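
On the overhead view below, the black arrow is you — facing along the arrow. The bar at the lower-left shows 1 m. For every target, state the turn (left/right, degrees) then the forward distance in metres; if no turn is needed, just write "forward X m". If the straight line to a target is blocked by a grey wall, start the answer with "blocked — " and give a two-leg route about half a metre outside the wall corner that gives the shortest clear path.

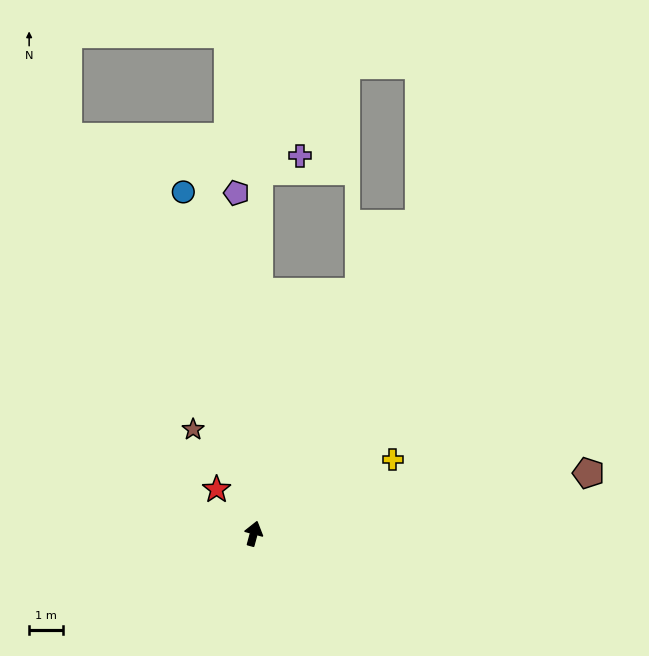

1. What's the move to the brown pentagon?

turn right 65°, forward 10.2 m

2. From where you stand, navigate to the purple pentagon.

turn left 18°, forward 10.2 m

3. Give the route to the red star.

turn left 55°, forward 1.7 m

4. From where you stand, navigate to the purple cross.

blocked — turn left 14°, forward 10.9 m, then turn right 69°, forward 1.3 m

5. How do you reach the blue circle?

turn left 27°, forward 10.5 m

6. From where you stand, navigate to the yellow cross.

turn right 47°, forward 4.7 m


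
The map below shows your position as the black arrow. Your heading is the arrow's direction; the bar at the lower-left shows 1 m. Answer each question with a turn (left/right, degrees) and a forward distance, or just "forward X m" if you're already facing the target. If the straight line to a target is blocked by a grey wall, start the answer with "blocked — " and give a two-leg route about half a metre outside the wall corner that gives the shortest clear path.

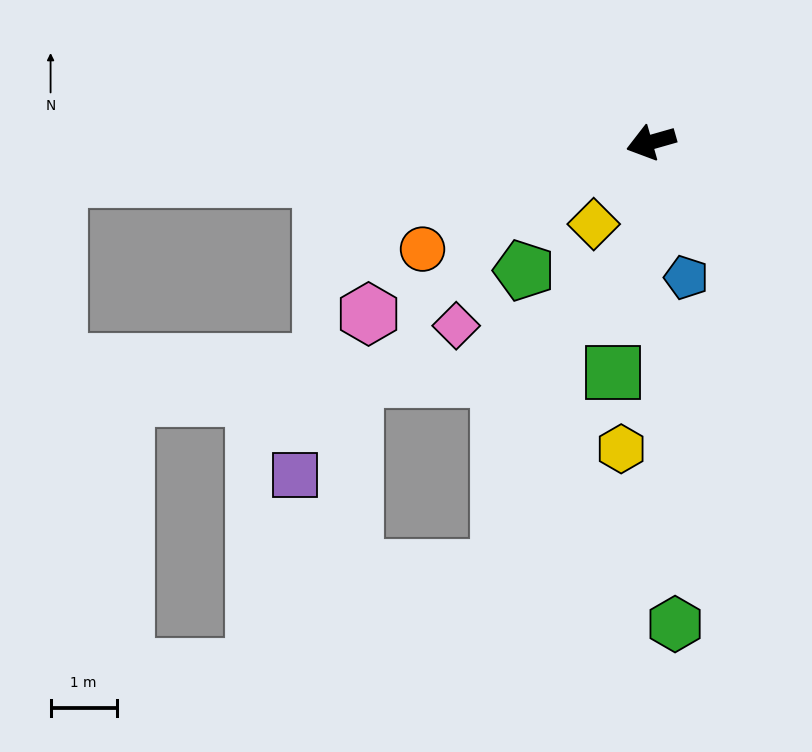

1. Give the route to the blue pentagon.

turn left 89°, forward 2.1 m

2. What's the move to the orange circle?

turn left 9°, forward 3.8 m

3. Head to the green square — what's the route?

turn left 65°, forward 3.5 m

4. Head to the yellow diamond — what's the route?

turn left 39°, forward 1.5 m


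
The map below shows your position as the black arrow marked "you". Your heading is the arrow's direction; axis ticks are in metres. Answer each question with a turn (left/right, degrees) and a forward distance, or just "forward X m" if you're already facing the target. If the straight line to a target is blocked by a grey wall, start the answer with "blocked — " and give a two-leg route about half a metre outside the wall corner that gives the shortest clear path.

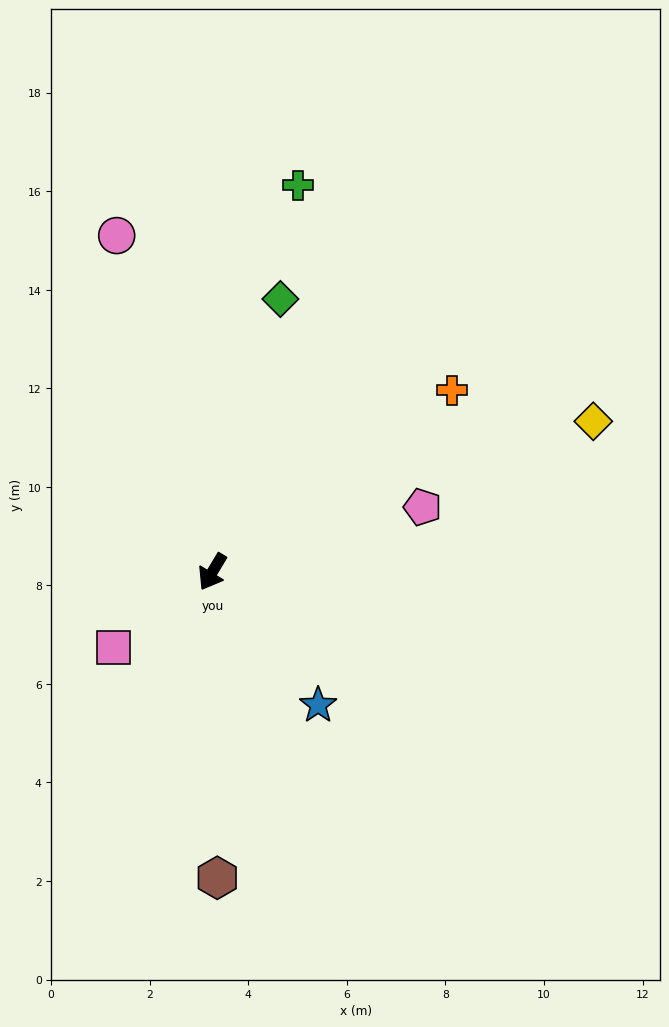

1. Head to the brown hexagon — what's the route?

turn left 32°, forward 6.2 m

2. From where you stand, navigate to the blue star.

turn left 69°, forward 3.5 m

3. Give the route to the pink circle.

turn right 133°, forward 7.1 m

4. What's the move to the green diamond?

turn right 163°, forward 5.7 m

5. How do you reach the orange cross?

turn left 158°, forward 6.1 m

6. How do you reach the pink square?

turn right 22°, forward 2.5 m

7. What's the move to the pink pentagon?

turn left 138°, forward 4.5 m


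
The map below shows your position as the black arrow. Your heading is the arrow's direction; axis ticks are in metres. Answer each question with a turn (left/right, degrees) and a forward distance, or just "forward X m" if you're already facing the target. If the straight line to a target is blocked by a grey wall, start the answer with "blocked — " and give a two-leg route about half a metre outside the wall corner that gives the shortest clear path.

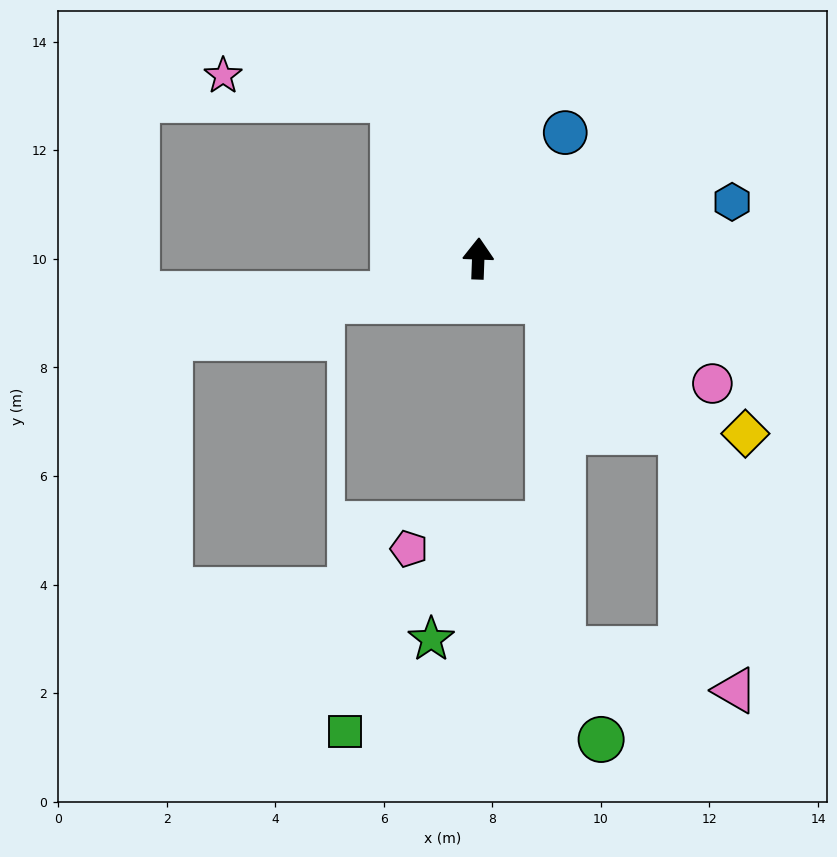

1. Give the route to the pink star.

blocked — turn left 30°, forward 3.3 m, then turn left 54°, forward 3.2 m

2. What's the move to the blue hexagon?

turn right 75°, forward 4.8 m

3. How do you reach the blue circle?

turn right 33°, forward 2.8 m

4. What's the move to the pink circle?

turn right 116°, forward 4.9 m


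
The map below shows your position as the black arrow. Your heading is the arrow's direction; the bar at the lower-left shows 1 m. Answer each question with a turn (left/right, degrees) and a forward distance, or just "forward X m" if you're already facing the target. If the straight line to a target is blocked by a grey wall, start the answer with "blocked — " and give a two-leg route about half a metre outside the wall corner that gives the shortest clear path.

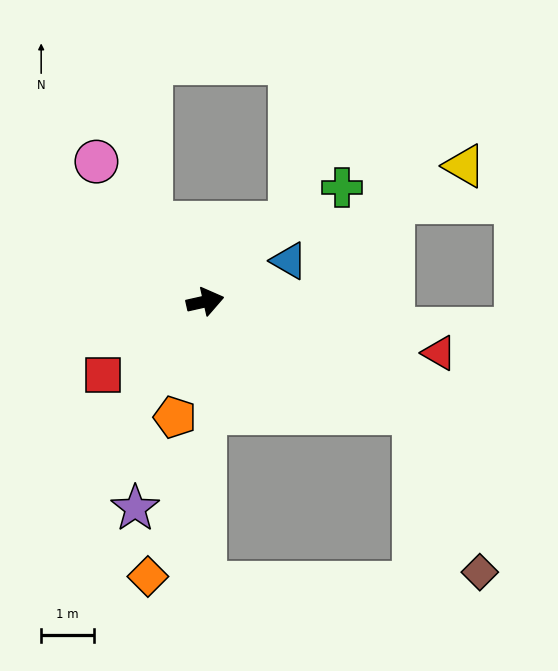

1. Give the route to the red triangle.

turn right 25°, forward 4.5 m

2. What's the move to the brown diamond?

blocked — turn right 40°, forward 4.5 m, then turn right 41°, forward 3.3 m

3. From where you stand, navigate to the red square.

turn right 157°, forward 2.4 m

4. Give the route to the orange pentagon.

turn right 117°, forward 2.3 m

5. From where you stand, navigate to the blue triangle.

turn left 13°, forward 1.8 m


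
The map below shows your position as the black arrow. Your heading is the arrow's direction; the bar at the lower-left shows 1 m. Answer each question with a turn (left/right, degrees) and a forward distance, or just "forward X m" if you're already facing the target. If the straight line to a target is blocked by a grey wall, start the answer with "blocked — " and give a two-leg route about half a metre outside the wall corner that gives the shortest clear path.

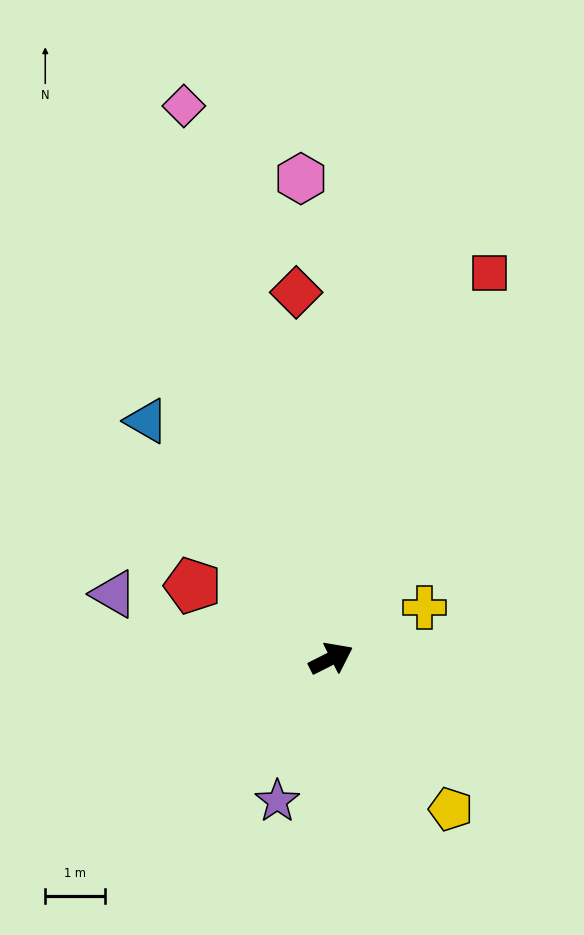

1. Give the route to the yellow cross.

forward 1.8 m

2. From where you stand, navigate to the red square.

turn left 41°, forward 6.9 m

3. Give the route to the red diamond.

turn left 69°, forward 6.1 m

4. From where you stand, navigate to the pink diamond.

turn left 78°, forward 9.5 m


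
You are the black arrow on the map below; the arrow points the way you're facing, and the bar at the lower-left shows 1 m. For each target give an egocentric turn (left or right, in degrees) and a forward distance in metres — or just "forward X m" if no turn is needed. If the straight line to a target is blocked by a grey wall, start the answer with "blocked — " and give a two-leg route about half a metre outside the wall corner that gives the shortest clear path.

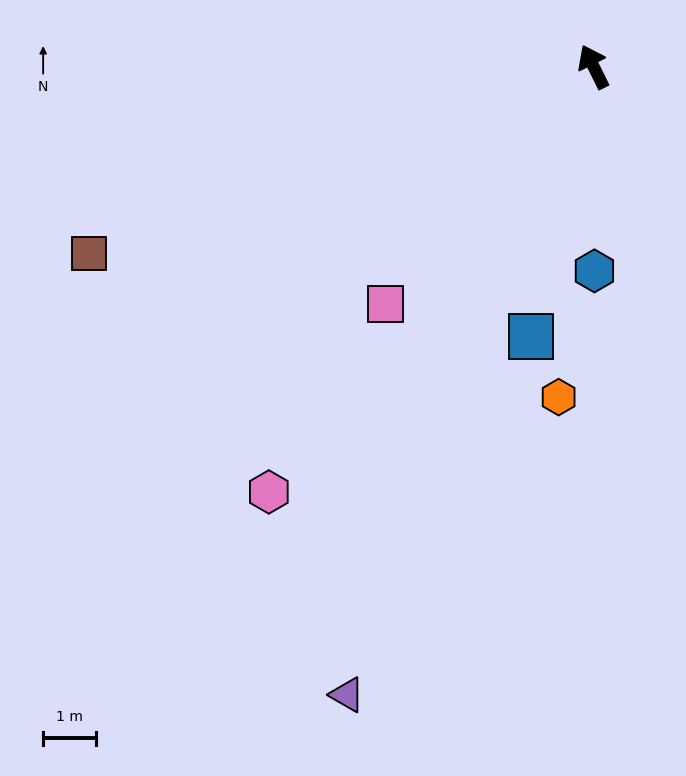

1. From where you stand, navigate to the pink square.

turn left 112°, forward 5.9 m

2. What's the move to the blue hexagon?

turn left 154°, forward 3.8 m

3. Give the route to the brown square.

turn left 84°, forward 10.1 m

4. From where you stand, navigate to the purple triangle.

turn left 132°, forward 12.7 m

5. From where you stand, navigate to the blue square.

turn left 141°, forward 5.2 m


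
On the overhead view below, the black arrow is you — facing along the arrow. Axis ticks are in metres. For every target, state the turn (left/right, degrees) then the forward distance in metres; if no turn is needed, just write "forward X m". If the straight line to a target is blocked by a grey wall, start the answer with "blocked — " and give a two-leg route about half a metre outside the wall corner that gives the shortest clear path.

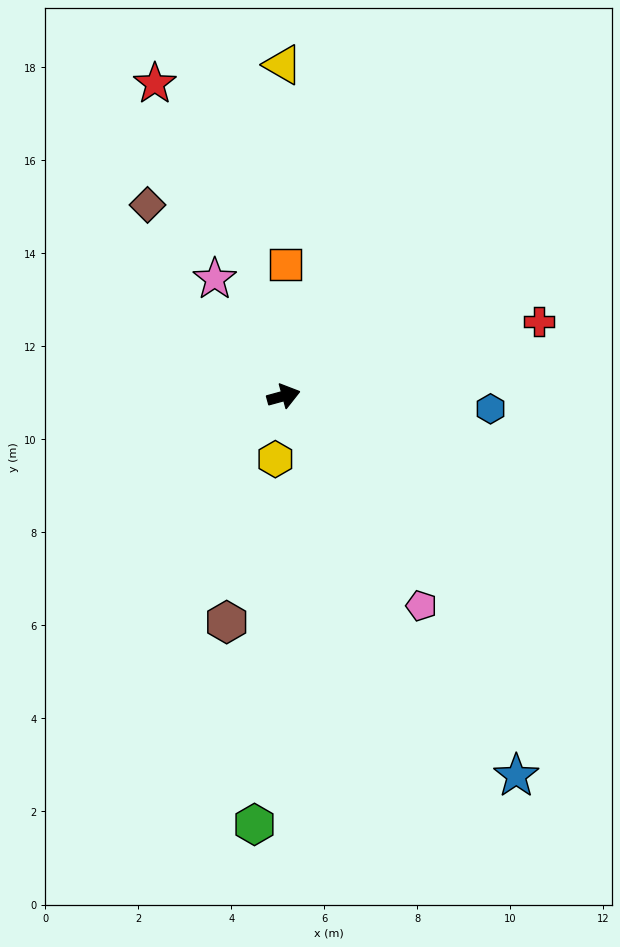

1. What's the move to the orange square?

turn left 74°, forward 2.8 m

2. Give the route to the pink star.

turn left 105°, forward 2.9 m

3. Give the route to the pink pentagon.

turn right 72°, forward 5.4 m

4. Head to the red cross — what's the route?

forward 5.7 m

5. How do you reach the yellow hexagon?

turn right 113°, forward 1.4 m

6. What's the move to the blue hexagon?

turn right 19°, forward 4.5 m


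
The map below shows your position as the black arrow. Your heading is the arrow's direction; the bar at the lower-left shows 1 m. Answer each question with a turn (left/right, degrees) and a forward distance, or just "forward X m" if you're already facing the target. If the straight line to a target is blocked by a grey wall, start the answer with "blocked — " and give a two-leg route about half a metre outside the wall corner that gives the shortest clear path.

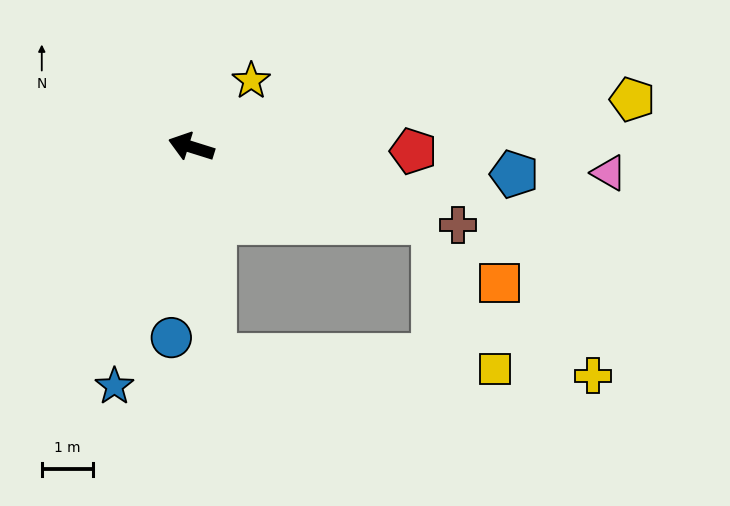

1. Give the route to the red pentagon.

turn right 164°, forward 4.3 m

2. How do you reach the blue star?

turn left 90°, forward 4.9 m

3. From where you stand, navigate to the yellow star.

turn right 115°, forward 1.7 m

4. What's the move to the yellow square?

blocked — turn left 114°, forward 4.1 m, then turn left 81°, forward 5.5 m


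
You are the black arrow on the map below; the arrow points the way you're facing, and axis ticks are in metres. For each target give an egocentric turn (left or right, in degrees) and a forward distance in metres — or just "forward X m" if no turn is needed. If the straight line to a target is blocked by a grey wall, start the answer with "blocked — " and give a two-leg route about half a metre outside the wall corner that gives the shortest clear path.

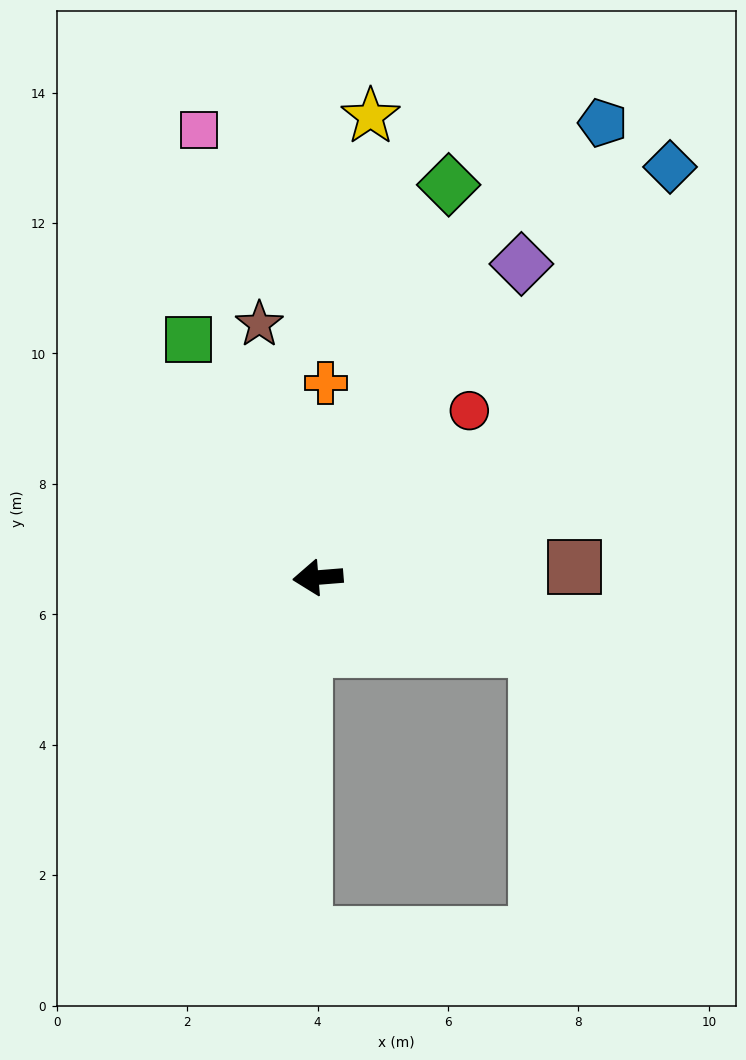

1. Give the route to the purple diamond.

turn right 128°, forward 5.7 m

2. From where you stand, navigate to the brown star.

turn right 82°, forward 4.0 m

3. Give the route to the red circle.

turn right 137°, forward 3.5 m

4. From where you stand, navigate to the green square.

turn right 66°, forward 4.2 m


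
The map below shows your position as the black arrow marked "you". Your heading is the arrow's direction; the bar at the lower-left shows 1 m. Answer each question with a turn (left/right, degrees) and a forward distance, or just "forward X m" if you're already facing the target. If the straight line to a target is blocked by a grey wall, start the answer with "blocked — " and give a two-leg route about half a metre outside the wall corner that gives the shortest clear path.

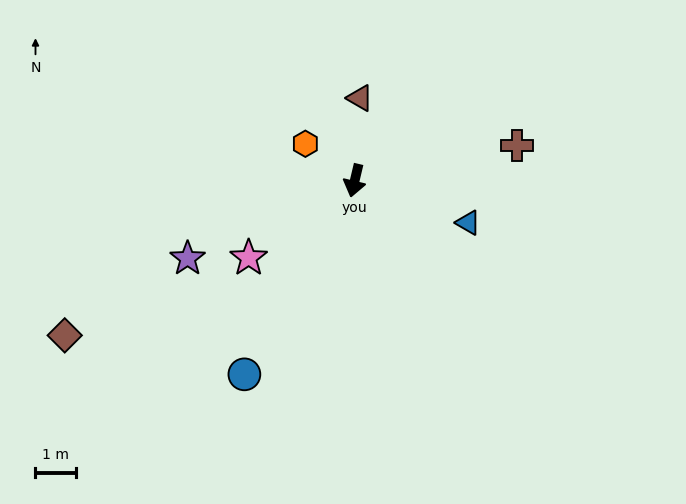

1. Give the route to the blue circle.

turn right 16°, forward 5.5 m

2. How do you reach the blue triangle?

turn left 83°, forward 3.0 m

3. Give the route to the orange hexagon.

turn right 113°, forward 1.5 m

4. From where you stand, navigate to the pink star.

turn right 41°, forward 3.2 m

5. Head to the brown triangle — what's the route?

turn right 170°, forward 2.0 m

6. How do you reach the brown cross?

turn left 115°, forward 4.1 m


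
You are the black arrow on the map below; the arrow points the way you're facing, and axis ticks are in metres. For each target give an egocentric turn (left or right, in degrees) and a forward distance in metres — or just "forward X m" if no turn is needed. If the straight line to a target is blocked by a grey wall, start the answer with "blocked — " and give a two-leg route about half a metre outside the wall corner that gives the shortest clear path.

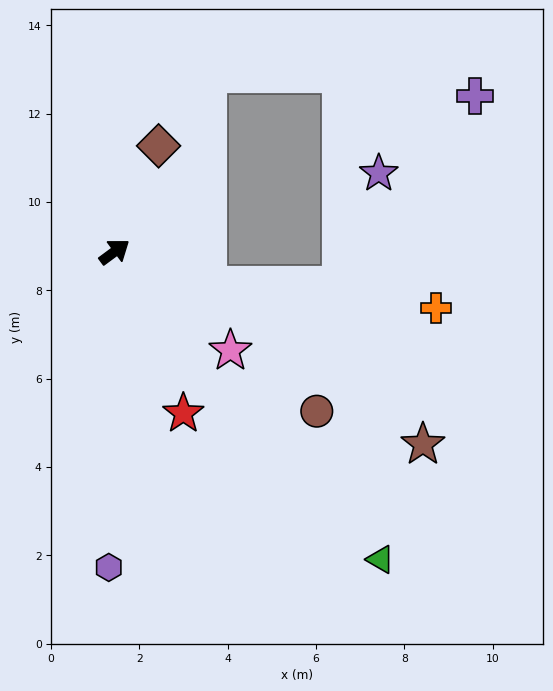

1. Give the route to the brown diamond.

turn left 31°, forward 2.6 m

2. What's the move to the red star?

turn right 103°, forward 4.0 m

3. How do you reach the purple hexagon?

turn right 128°, forward 7.1 m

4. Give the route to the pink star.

turn right 77°, forward 3.4 m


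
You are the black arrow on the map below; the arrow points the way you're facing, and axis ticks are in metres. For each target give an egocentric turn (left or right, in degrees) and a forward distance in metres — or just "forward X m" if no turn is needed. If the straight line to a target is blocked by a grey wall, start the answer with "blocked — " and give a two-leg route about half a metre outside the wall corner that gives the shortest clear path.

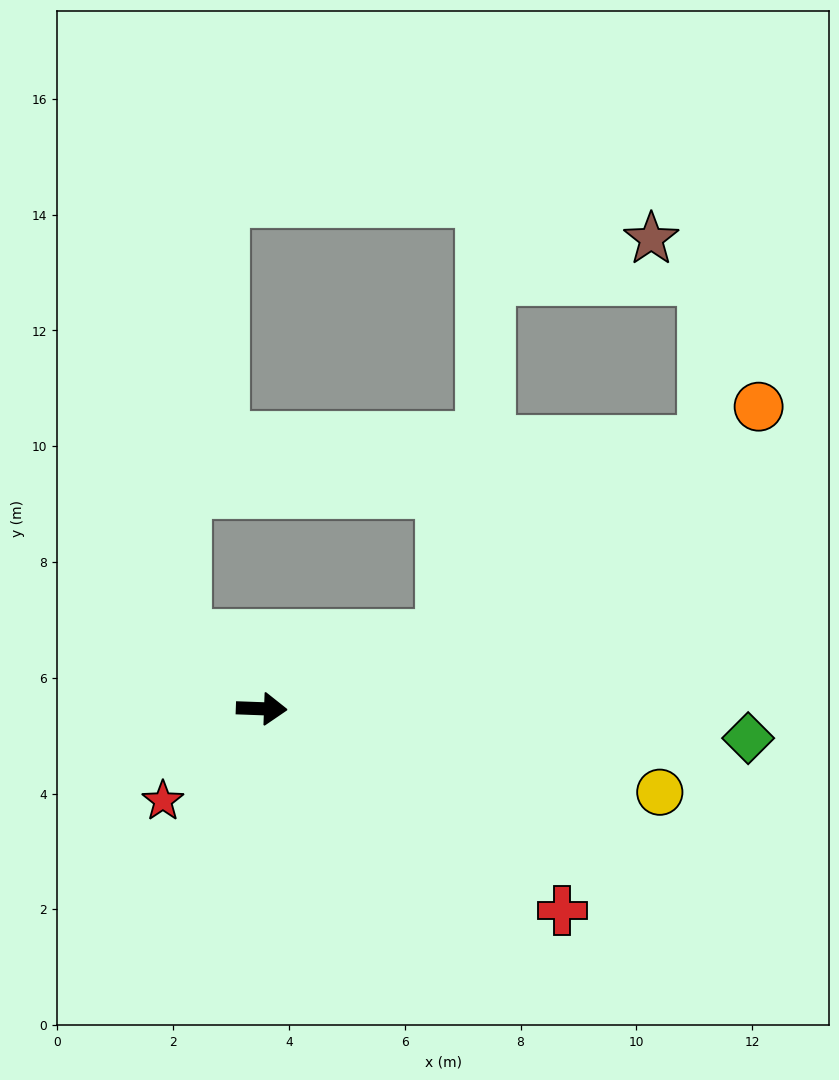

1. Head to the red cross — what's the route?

turn right 32°, forward 6.3 m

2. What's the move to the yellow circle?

turn right 10°, forward 7.0 m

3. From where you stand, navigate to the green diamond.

forward 8.4 m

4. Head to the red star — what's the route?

turn right 135°, forward 2.3 m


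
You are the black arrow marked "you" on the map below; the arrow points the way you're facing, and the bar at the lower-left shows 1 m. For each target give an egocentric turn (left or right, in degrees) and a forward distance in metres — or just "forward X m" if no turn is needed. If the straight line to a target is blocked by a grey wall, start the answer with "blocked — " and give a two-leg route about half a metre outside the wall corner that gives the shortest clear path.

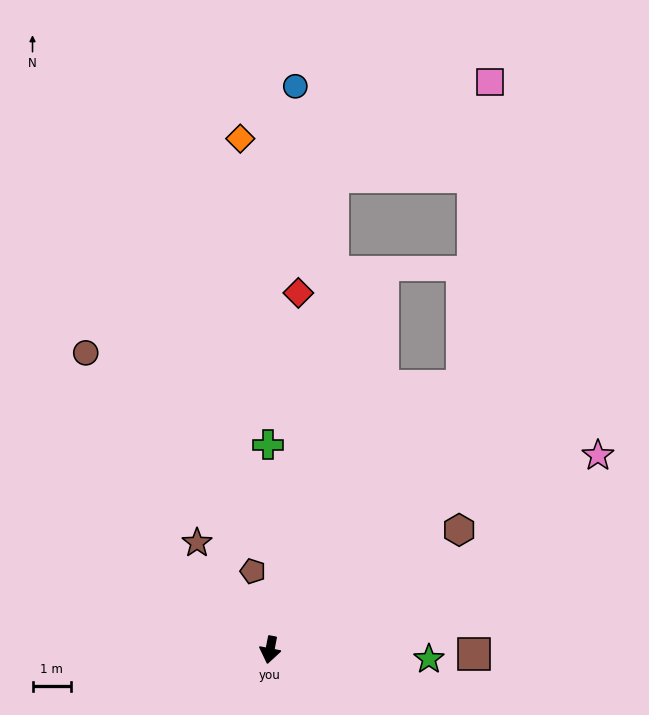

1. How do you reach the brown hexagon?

turn left 133°, forward 5.8 m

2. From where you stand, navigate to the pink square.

blocked — turn left 155°, forward 8.5 m, then turn left 31°, forward 8.0 m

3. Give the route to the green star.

turn left 98°, forward 4.1 m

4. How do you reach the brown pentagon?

turn right 157°, forward 2.1 m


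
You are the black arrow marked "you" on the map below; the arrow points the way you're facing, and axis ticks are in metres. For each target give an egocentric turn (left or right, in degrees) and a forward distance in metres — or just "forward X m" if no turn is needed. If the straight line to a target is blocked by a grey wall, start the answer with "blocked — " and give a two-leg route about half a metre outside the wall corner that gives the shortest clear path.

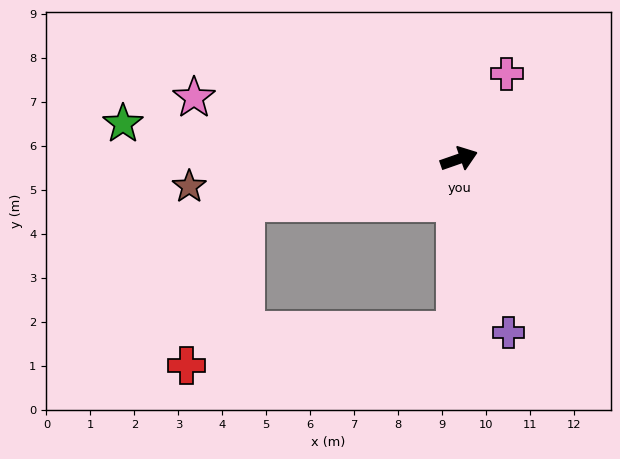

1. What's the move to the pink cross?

turn left 41°, forward 2.2 m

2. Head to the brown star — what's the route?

turn left 167°, forward 6.2 m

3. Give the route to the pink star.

turn left 148°, forward 6.2 m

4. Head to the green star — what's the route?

turn left 155°, forward 7.7 m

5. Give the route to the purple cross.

turn right 93°, forward 4.1 m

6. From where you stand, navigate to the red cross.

blocked — turn left 173°, forward 4.9 m, then turn left 58°, forward 3.9 m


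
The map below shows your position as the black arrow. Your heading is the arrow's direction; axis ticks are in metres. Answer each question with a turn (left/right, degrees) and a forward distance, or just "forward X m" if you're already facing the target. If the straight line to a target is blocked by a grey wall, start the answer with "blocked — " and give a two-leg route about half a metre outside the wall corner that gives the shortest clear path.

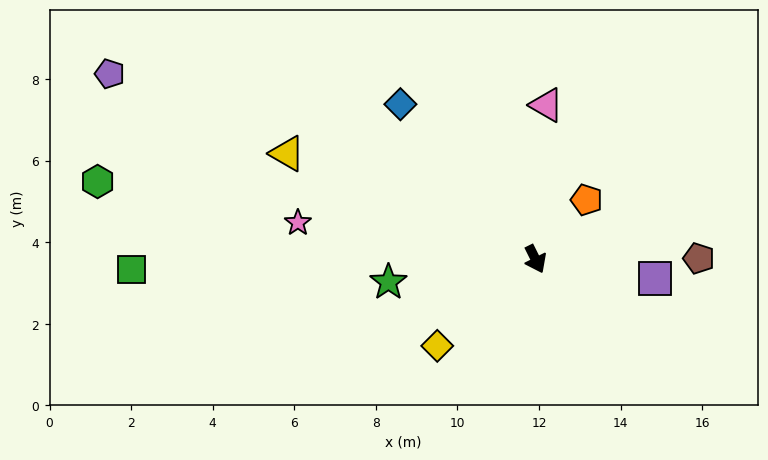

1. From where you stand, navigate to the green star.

turn right 108°, forward 3.6 m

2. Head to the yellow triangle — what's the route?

turn right 140°, forward 6.6 m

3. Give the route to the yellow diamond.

turn right 75°, forward 3.2 m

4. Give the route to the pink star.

turn right 125°, forward 5.9 m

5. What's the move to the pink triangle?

turn left 149°, forward 3.8 m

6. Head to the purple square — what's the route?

turn left 54°, forward 3.0 m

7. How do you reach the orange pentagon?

turn left 113°, forward 1.9 m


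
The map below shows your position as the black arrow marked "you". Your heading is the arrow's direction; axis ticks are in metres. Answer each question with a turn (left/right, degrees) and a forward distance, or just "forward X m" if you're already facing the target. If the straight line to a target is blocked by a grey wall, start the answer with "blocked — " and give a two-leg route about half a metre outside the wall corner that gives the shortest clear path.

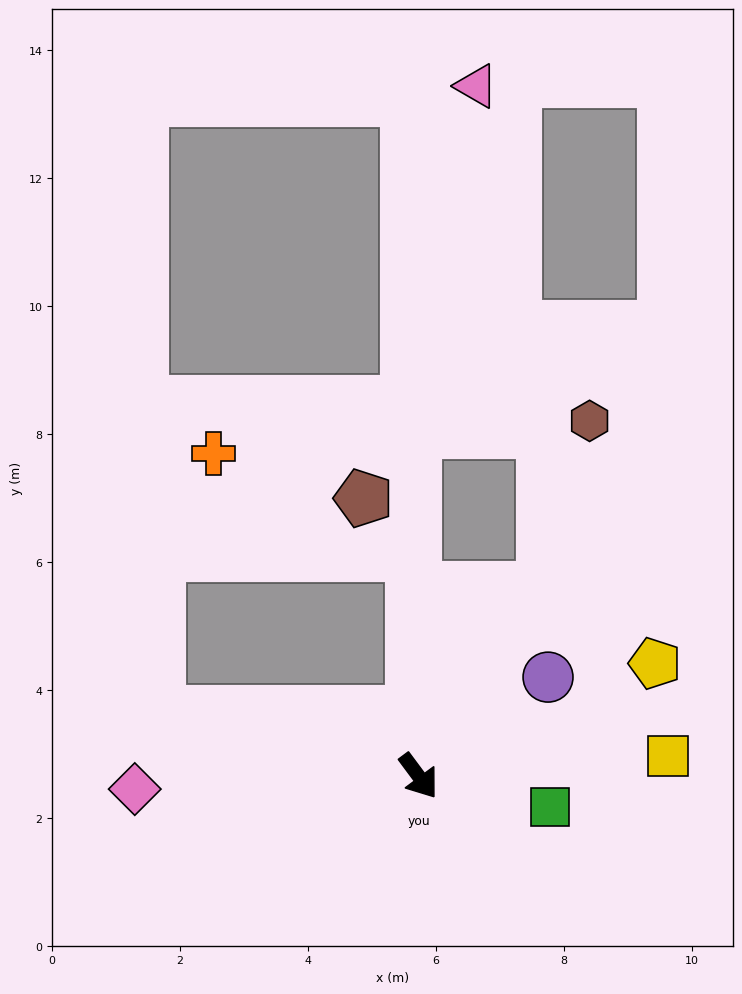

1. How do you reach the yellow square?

turn left 58°, forward 3.9 m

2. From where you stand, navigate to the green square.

turn left 40°, forward 2.1 m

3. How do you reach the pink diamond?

turn right 124°, forward 4.4 m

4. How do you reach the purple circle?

turn left 91°, forward 2.5 m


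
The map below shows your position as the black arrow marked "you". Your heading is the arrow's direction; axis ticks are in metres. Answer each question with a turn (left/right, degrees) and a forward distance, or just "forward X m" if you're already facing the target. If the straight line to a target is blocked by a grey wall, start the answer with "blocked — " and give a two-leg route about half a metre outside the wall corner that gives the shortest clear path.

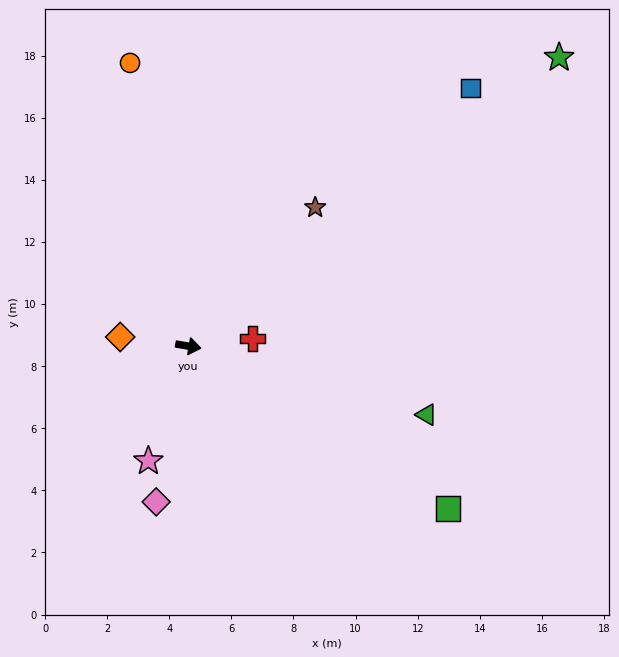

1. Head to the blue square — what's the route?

turn left 52°, forward 12.3 m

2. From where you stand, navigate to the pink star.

turn right 100°, forward 3.9 m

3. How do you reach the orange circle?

turn left 111°, forward 9.3 m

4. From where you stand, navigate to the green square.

turn right 22°, forward 9.9 m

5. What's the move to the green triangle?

turn right 6°, forward 8.0 m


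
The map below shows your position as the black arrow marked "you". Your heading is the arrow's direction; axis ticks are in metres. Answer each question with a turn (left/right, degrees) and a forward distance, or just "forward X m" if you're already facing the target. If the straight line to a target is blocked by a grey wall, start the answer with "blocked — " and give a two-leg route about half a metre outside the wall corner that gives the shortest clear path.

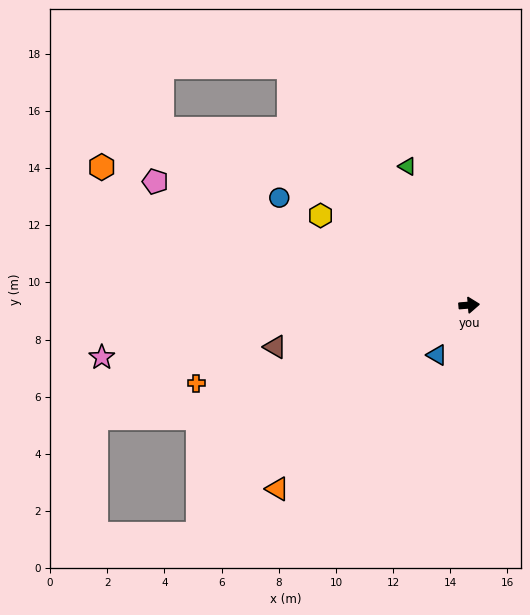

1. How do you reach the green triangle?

turn left 109°, forward 5.3 m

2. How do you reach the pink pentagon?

turn left 154°, forward 11.8 m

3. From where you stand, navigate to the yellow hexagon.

turn left 144°, forward 6.1 m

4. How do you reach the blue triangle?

turn right 127°, forward 2.1 m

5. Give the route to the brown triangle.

turn right 173°, forward 6.9 m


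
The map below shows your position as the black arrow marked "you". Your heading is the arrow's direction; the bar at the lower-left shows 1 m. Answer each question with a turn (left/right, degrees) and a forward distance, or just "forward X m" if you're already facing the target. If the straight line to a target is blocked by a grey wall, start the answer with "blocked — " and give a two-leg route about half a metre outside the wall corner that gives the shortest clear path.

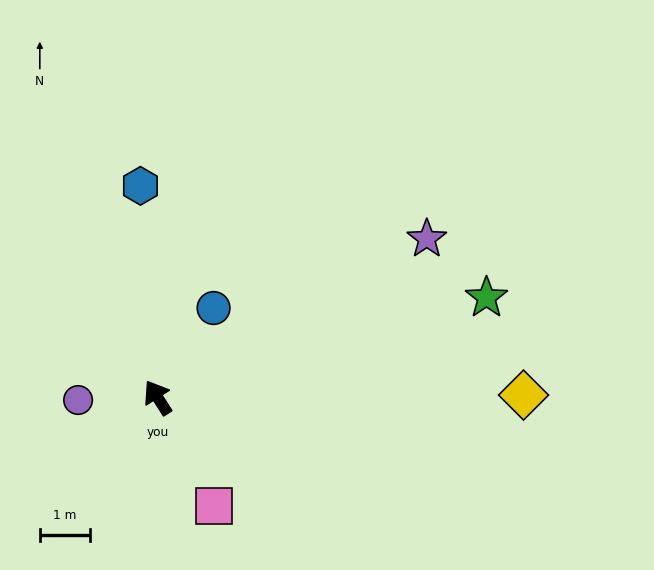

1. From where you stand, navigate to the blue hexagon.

turn right 28°, forward 4.2 m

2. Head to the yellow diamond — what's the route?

turn right 122°, forward 7.3 m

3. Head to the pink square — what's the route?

turn left 175°, forward 2.4 m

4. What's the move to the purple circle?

turn left 59°, forward 1.6 m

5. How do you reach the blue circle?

turn right 64°, forward 2.1 m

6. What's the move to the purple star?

turn right 92°, forward 6.2 m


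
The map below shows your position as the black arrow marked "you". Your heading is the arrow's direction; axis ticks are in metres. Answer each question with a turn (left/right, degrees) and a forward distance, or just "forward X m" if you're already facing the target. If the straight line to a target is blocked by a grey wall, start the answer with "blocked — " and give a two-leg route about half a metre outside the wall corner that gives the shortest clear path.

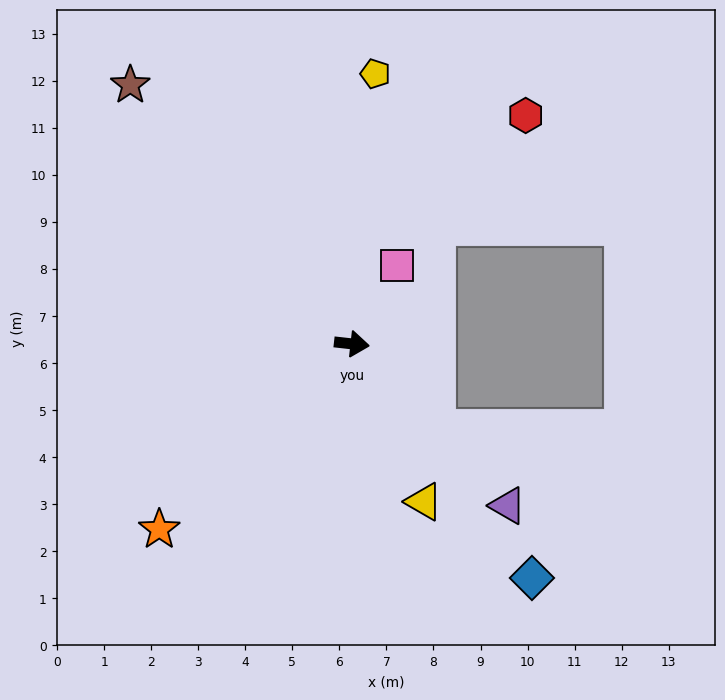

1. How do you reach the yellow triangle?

turn right 59°, forward 3.7 m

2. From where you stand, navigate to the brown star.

turn left 137°, forward 7.2 m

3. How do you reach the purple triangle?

turn right 40°, forward 4.8 m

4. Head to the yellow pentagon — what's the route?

turn left 91°, forward 5.8 m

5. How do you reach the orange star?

turn right 130°, forward 5.7 m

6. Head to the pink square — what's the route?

turn left 66°, forward 1.9 m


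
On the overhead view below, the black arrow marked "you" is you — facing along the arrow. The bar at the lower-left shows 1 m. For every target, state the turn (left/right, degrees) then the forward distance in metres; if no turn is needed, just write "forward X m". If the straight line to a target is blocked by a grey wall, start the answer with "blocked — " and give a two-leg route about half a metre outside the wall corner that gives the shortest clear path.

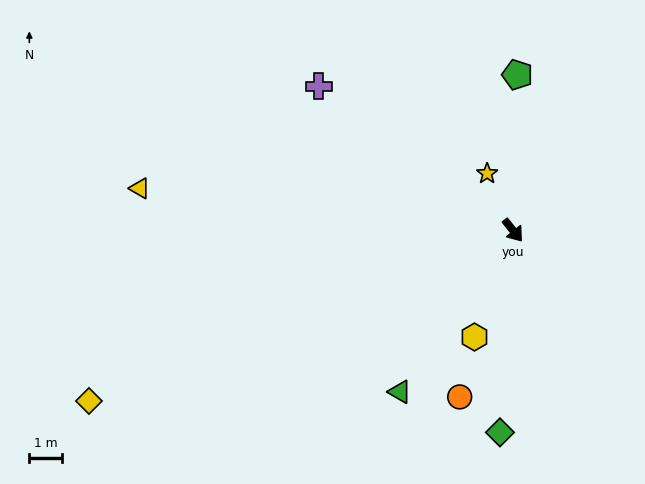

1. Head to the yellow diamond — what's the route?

turn right 107°, forward 14.0 m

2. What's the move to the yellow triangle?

turn right 135°, forward 11.5 m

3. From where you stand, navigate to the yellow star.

turn left 166°, forward 1.9 m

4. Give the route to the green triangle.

turn right 74°, forward 6.1 m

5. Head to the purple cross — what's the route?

turn right 165°, forward 7.4 m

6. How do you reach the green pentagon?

turn left 140°, forward 4.8 m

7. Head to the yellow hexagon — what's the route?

turn right 58°, forward 3.5 m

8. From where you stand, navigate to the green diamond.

turn right 42°, forward 6.2 m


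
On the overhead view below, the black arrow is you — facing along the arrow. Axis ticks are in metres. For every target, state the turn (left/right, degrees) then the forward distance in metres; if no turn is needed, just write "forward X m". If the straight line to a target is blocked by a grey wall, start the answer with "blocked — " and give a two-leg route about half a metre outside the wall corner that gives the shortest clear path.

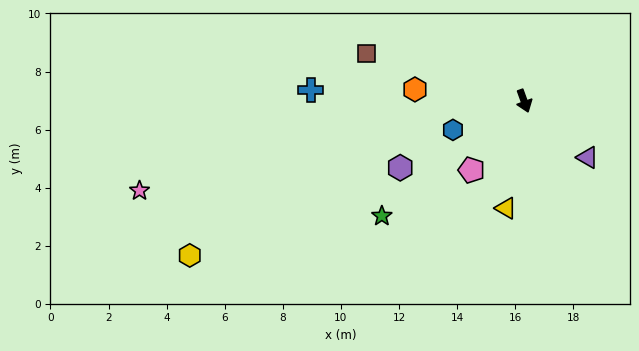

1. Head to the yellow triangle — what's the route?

turn right 29°, forward 3.7 m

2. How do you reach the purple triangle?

turn left 28°, forward 2.9 m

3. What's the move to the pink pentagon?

turn right 57°, forward 3.0 m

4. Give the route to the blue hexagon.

turn right 88°, forward 2.6 m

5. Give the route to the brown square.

turn right 127°, forward 5.7 m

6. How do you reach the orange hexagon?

turn right 116°, forward 3.8 m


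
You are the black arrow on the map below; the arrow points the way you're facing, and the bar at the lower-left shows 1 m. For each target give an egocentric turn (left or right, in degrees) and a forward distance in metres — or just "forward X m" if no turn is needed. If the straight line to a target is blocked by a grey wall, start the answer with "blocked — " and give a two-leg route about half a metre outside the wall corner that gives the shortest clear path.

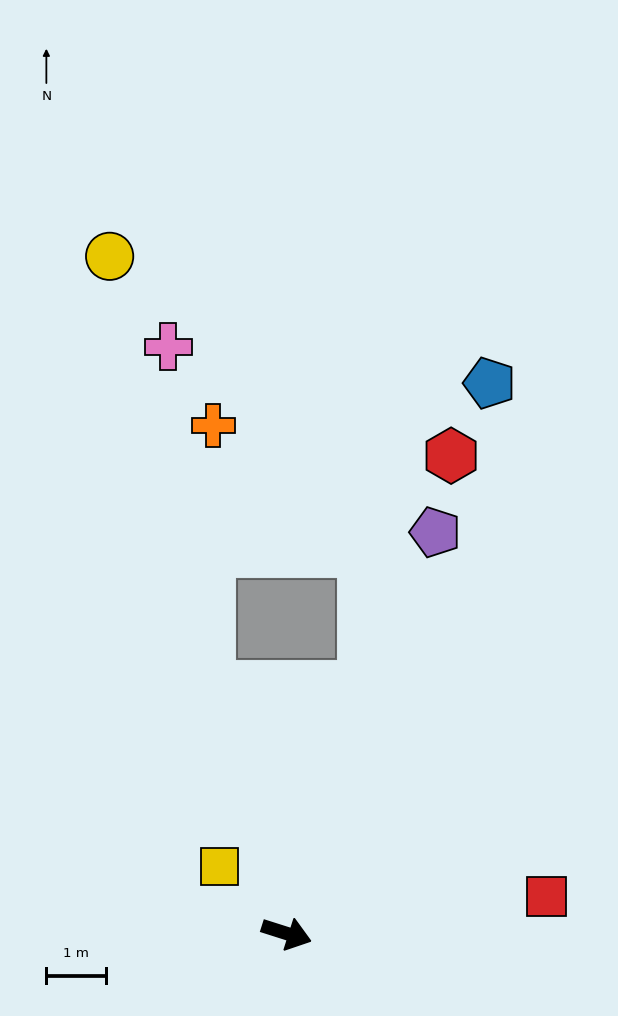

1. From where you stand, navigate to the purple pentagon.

turn left 87°, forward 7.2 m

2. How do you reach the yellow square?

turn left 153°, forward 1.6 m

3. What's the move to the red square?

turn left 26°, forward 4.4 m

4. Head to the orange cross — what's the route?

blocked — turn left 125°, forward 4.4 m, then turn right 18°, forward 4.4 m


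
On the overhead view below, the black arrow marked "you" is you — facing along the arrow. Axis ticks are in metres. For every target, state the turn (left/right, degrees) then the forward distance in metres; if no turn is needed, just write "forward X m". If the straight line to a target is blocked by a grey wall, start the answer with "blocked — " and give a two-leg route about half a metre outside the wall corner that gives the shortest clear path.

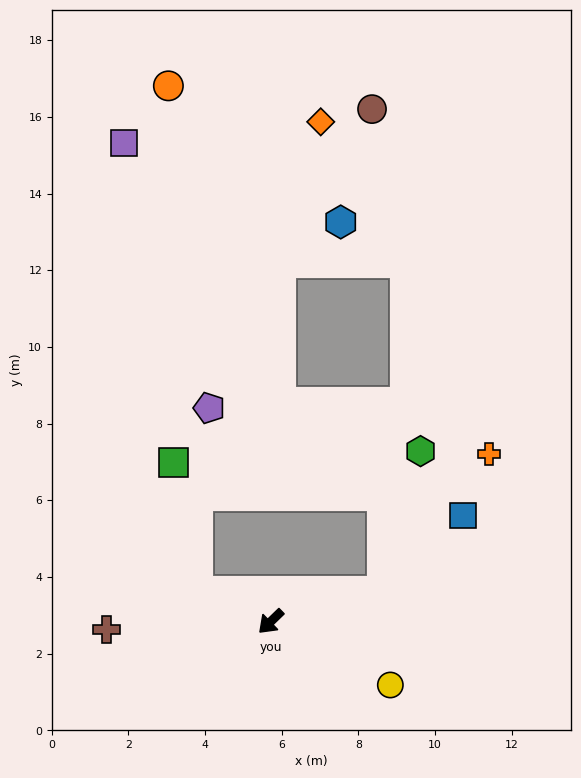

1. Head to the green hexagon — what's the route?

blocked — turn left 150°, forward 3.0 m, then turn left 61°, forward 3.8 m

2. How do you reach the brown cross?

turn right 41°, forward 4.3 m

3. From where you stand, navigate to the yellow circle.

turn left 108°, forward 3.5 m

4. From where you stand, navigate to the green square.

blocked — turn right 65°, forward 2.1 m, then turn right 59°, forward 3.4 m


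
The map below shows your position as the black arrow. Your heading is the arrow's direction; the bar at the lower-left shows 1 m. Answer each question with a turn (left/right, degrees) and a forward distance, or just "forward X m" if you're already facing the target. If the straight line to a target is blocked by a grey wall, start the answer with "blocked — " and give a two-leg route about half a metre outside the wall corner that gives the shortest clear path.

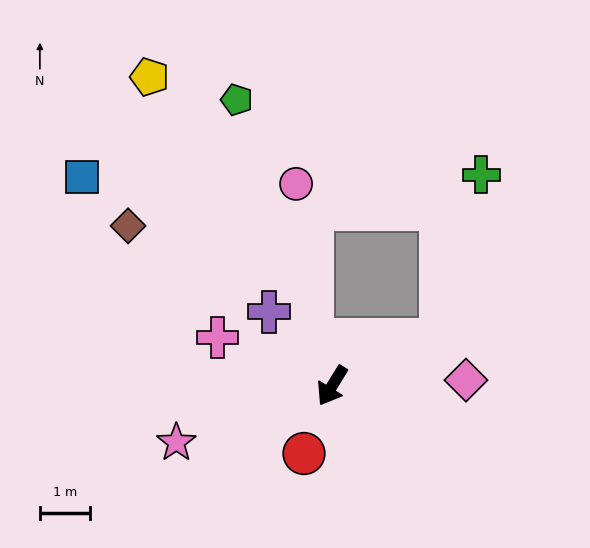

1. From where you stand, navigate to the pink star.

turn right 38°, forward 3.3 m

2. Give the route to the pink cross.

turn right 81°, forward 2.5 m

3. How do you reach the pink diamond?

turn left 124°, forward 2.7 m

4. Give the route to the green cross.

blocked — turn left 145°, forward 2.4 m, then turn left 53°, forward 3.4 m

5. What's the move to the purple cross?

turn right 108°, forward 2.0 m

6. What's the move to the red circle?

turn left 9°, forward 1.5 m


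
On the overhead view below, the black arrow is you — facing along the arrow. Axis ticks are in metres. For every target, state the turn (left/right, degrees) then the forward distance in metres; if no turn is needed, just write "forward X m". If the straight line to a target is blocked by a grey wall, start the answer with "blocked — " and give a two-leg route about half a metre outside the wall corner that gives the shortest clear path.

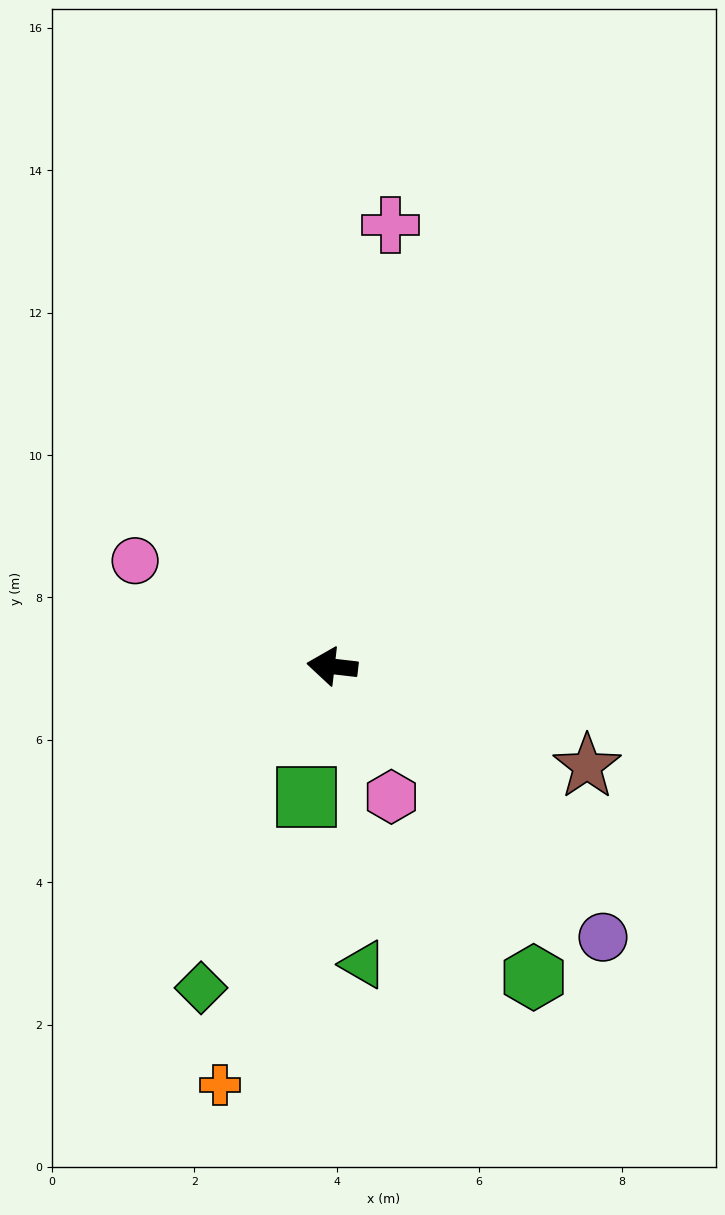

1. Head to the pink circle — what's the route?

turn right 22°, forward 3.1 m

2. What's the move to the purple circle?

turn left 142°, forward 5.4 m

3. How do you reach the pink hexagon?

turn left 121°, forward 2.0 m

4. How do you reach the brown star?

turn left 165°, forward 3.8 m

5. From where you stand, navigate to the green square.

turn left 85°, forward 1.9 m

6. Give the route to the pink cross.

turn right 91°, forward 6.3 m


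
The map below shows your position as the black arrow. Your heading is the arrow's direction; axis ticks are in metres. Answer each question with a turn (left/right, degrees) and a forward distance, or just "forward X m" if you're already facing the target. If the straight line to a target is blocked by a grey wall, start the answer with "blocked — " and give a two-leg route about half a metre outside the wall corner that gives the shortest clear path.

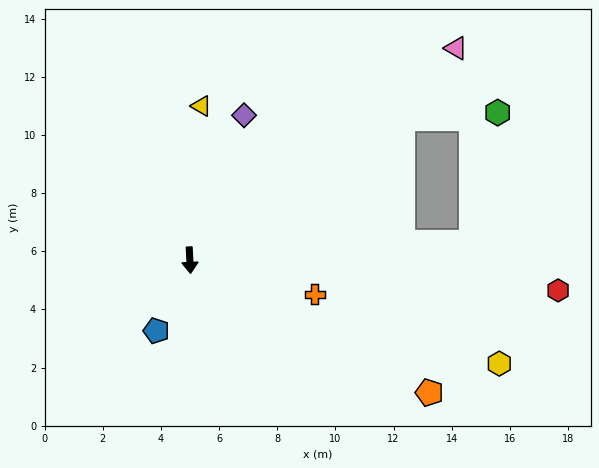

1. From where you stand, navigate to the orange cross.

turn left 72°, forward 4.5 m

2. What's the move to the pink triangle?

turn left 126°, forward 11.7 m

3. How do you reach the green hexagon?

blocked — turn left 121°, forward 8.8 m, then turn right 30°, forward 3.3 m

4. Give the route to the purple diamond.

turn left 157°, forward 5.3 m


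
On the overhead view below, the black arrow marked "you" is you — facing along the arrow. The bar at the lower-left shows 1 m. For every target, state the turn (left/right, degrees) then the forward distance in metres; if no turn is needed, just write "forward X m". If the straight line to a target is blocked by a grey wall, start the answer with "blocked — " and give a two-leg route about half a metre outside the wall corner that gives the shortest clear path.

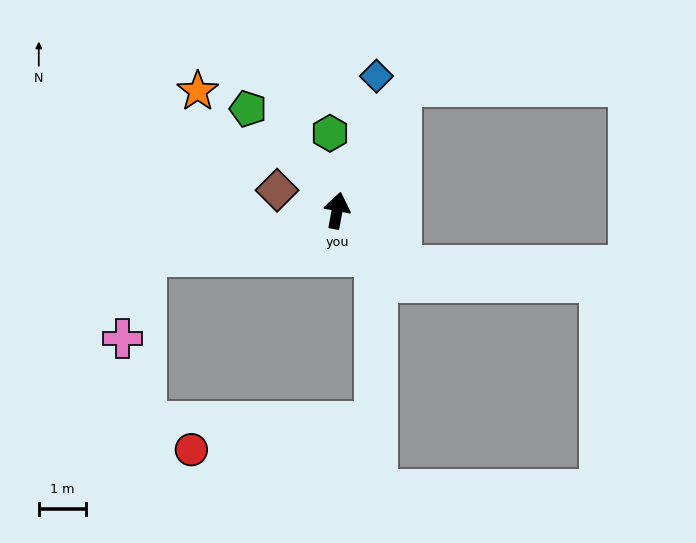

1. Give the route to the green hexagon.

turn left 16°, forward 1.6 m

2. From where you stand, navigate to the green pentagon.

turn left 52°, forward 2.8 m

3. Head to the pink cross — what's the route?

blocked — turn left 114°, forward 4.1 m, then turn left 60°, forward 1.8 m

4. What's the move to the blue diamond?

turn right 6°, forward 2.9 m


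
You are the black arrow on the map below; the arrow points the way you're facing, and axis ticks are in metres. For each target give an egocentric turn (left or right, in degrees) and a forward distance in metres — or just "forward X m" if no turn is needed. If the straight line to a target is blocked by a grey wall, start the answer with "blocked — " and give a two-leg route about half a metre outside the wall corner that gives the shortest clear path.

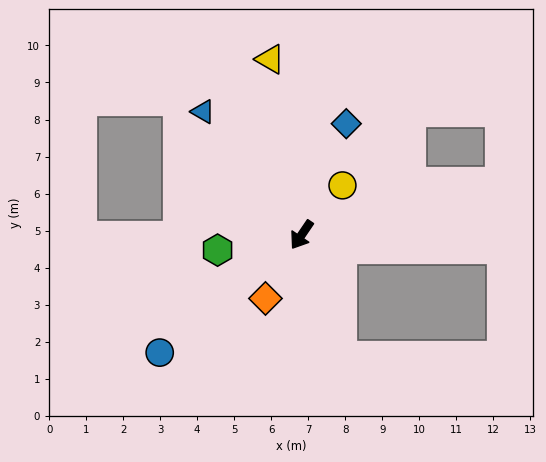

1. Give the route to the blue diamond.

turn right 168°, forward 3.2 m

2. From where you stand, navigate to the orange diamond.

turn left 5°, forward 2.0 m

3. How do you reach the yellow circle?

turn left 175°, forward 1.7 m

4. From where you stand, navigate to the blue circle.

turn right 16°, forward 5.0 m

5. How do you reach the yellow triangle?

turn right 136°, forward 4.8 m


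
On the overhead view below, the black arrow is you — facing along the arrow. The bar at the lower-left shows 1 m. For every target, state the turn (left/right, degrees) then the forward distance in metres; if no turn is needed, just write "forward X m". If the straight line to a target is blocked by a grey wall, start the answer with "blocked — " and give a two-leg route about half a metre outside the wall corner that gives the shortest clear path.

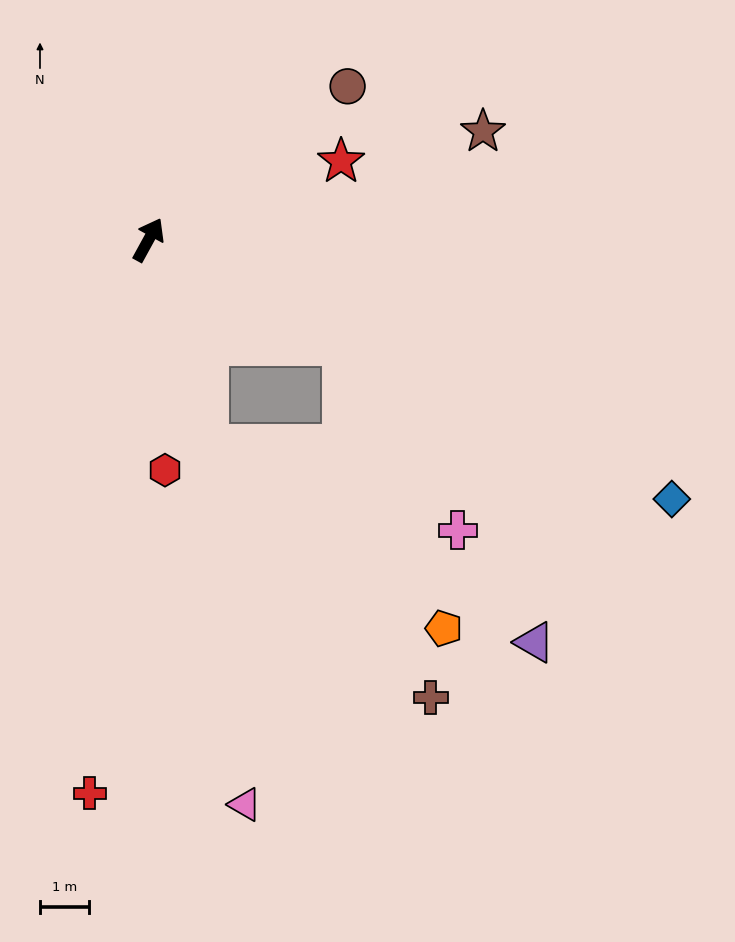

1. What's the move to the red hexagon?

turn right 147°, forward 4.7 m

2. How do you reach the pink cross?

blocked — turn right 90°, forward 4.5 m, then turn right 30°, forward 4.4 m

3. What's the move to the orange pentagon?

blocked — turn right 135°, forward 4.3 m, then turn left 36°, forward 6.0 m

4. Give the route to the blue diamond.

turn right 88°, forward 11.8 m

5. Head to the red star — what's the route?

turn right 39°, forward 4.2 m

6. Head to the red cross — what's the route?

turn right 157°, forward 11.3 m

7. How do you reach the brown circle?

turn right 24°, forward 5.1 m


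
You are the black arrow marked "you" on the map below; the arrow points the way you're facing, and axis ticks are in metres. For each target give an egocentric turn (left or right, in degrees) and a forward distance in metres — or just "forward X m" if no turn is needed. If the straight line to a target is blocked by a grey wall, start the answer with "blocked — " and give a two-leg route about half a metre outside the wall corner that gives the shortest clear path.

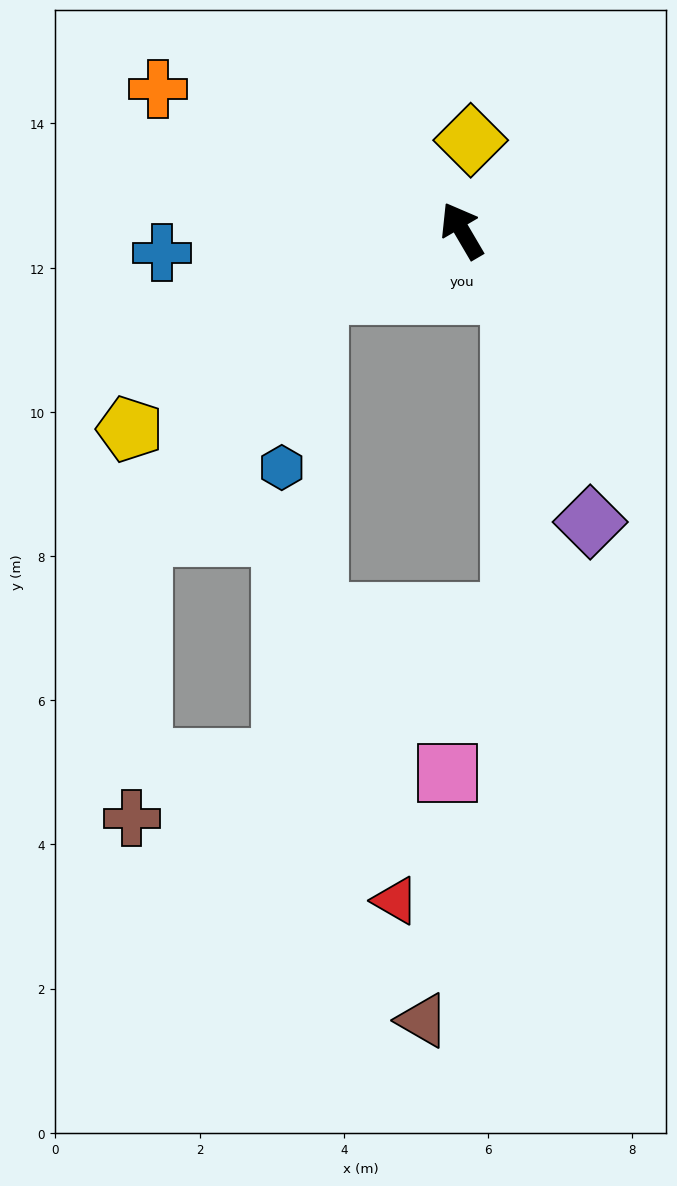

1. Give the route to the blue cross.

turn left 64°, forward 4.2 m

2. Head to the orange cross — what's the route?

turn left 35°, forward 4.6 m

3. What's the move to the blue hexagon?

blocked — turn left 83°, forward 2.2 m, then turn left 55°, forward 2.5 m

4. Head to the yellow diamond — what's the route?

turn right 36°, forward 1.3 m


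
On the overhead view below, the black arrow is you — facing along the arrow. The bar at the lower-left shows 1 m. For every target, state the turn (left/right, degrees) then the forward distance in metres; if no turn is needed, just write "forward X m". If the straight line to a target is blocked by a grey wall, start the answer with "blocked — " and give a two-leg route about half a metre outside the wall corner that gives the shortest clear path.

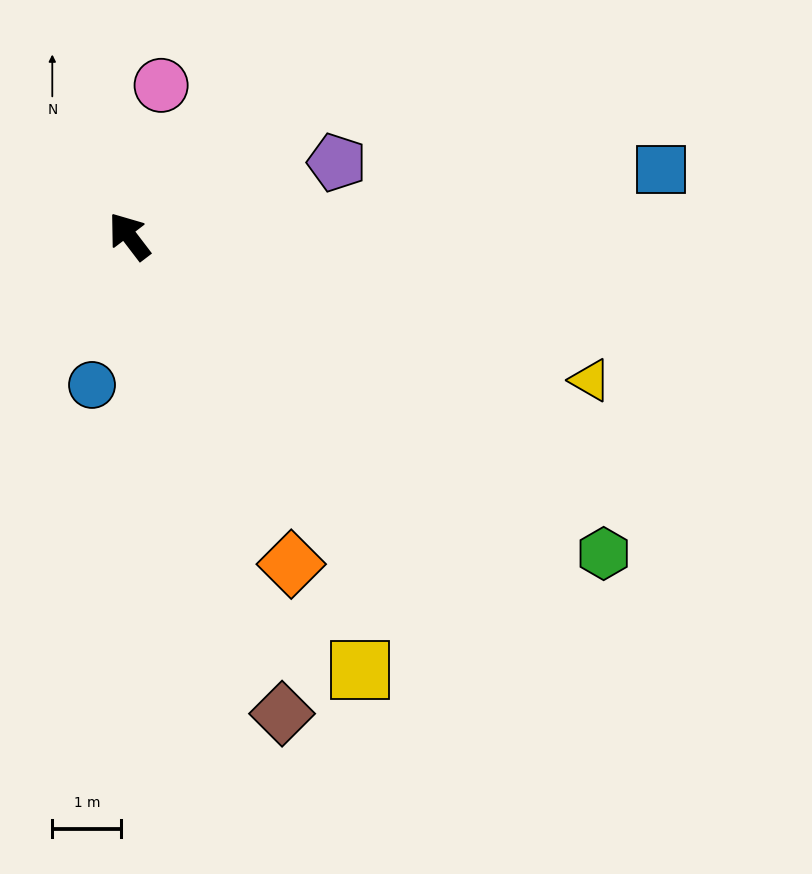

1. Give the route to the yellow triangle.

turn right 145°, forward 7.0 m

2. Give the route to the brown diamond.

turn left 160°, forward 7.3 m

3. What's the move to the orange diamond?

turn left 169°, forward 5.3 m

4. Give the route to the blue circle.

turn left 129°, forward 2.2 m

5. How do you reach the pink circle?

turn right 49°, forward 2.2 m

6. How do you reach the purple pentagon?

turn right 108°, forward 3.2 m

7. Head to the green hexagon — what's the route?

turn right 161°, forward 8.3 m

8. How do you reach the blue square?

turn right 120°, forward 7.8 m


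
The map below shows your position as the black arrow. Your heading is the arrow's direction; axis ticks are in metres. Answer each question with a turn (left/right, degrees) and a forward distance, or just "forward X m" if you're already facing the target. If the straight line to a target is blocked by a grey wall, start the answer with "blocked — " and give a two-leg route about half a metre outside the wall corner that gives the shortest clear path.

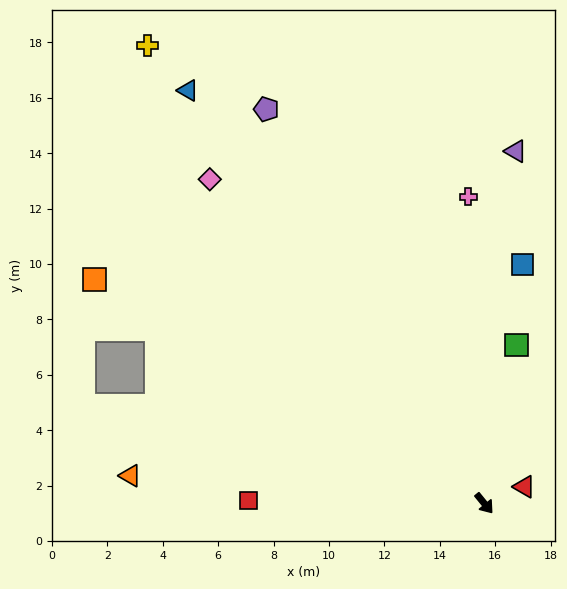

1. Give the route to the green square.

turn left 129°, forward 5.8 m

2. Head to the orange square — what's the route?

turn right 159°, forward 16.2 m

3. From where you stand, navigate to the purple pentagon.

turn left 170°, forward 16.3 m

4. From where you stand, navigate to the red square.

turn right 130°, forward 8.5 m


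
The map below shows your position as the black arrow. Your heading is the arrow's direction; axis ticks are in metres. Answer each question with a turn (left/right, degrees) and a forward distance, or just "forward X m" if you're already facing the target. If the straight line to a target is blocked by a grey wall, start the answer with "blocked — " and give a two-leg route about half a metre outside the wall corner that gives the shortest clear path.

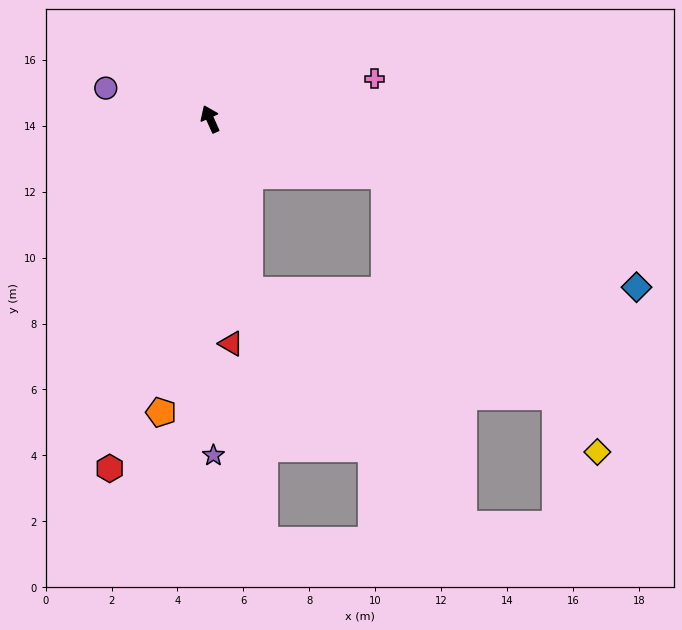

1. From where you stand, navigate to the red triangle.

turn left 161°, forward 6.8 m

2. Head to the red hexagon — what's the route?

turn left 140°, forward 11.0 m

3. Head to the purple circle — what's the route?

turn left 49°, forward 3.3 m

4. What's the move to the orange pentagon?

turn left 146°, forward 9.0 m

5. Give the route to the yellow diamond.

blocked — turn right 132°, forward 5.6 m, then turn right 35°, forward 10.6 m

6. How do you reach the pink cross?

turn right 100°, forward 5.1 m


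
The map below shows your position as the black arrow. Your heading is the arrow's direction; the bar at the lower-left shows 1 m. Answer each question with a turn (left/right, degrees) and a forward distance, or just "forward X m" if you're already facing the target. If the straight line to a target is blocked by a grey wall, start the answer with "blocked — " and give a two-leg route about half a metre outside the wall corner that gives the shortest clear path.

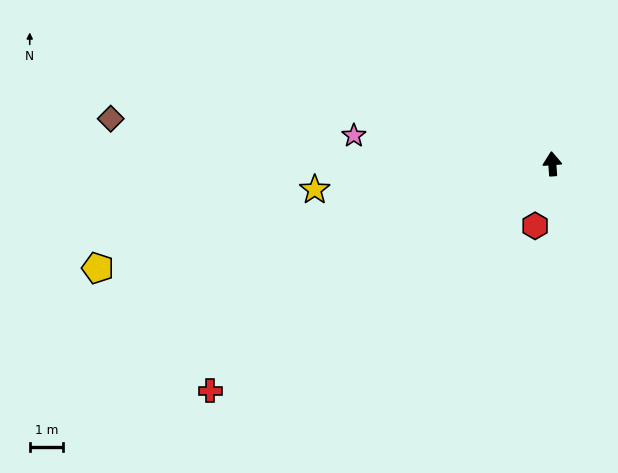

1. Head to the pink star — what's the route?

turn left 78°, forward 6.0 m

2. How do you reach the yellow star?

turn left 92°, forward 7.1 m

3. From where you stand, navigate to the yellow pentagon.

turn left 99°, forward 13.9 m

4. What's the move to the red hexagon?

turn left 160°, forward 1.9 m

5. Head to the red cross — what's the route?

turn left 119°, forward 12.3 m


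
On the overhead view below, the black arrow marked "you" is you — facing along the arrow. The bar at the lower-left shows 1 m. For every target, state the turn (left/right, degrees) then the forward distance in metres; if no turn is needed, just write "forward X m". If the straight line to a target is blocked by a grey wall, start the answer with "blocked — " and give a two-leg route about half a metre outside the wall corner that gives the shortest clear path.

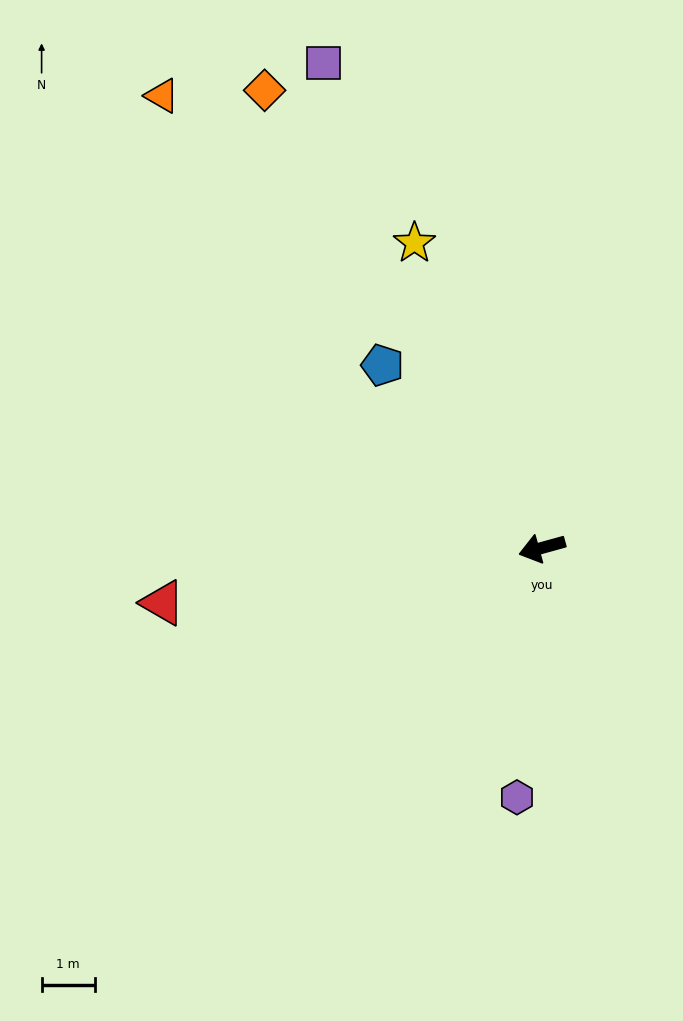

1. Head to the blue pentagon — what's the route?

turn right 64°, forward 4.6 m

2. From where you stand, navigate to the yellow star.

turn right 83°, forward 6.2 m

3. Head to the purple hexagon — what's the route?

turn left 69°, forward 4.7 m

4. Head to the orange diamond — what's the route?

turn right 74°, forward 10.1 m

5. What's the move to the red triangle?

turn right 7°, forward 7.2 m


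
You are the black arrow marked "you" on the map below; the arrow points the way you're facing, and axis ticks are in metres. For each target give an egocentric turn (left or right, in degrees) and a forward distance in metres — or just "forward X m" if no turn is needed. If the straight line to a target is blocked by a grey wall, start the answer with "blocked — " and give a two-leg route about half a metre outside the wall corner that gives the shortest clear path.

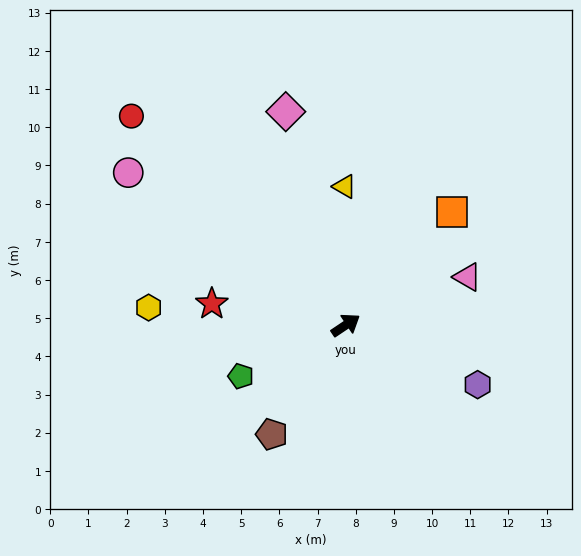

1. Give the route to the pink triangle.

turn right 12°, forward 3.4 m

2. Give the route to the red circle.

turn left 102°, forward 7.8 m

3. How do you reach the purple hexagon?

turn right 58°, forward 3.8 m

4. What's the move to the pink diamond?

turn left 72°, forward 5.8 m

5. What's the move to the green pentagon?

turn left 172°, forward 3.1 m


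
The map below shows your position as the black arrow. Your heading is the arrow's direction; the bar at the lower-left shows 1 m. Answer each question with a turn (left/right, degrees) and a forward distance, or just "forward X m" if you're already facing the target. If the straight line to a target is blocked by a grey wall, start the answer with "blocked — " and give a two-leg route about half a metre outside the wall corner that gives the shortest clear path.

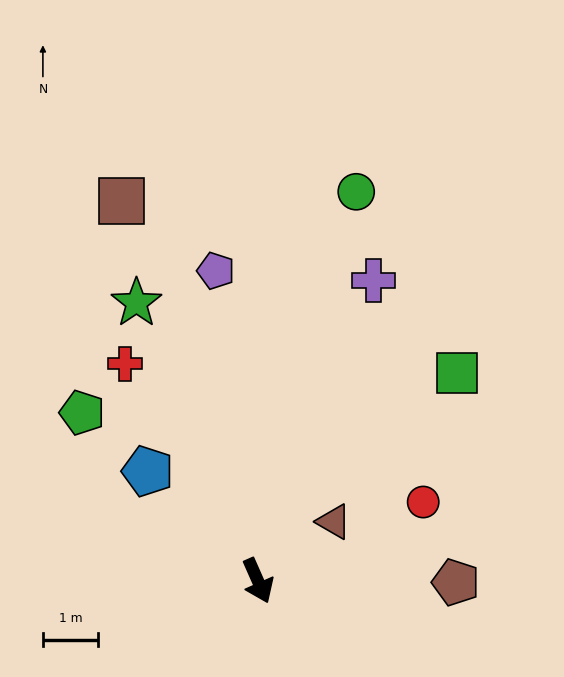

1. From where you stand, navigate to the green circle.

turn left 142°, forward 7.3 m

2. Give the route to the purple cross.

turn left 135°, forward 5.8 m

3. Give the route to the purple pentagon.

turn left 164°, forward 5.7 m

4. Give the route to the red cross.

turn right 172°, forward 4.6 m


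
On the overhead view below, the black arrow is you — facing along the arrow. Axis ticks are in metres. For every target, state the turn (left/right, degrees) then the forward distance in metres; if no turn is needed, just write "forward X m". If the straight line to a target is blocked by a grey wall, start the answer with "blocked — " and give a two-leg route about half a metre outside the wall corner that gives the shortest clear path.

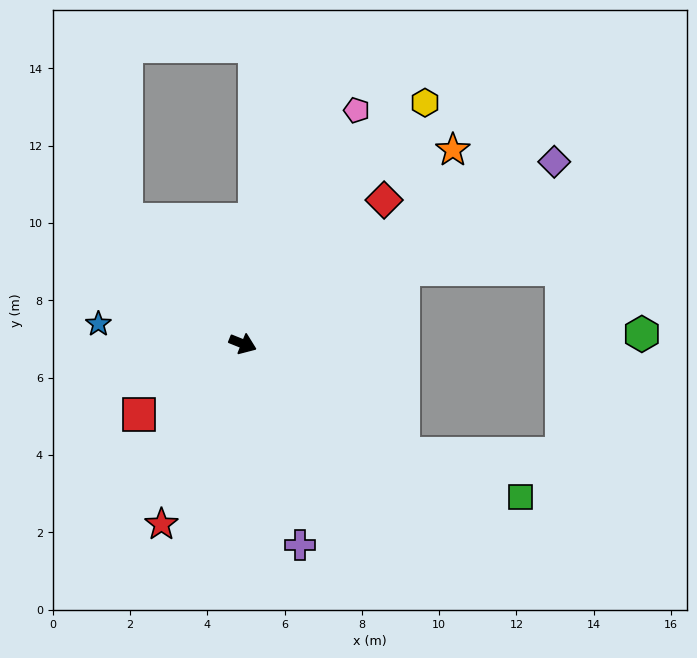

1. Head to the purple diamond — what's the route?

turn left 52°, forward 9.3 m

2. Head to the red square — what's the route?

turn right 124°, forward 3.2 m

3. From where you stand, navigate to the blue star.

turn right 166°, forward 3.8 m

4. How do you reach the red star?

turn right 92°, forward 5.1 m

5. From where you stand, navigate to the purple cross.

turn right 52°, forward 5.4 m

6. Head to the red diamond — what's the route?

turn left 67°, forward 5.2 m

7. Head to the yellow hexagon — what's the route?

turn left 75°, forward 7.8 m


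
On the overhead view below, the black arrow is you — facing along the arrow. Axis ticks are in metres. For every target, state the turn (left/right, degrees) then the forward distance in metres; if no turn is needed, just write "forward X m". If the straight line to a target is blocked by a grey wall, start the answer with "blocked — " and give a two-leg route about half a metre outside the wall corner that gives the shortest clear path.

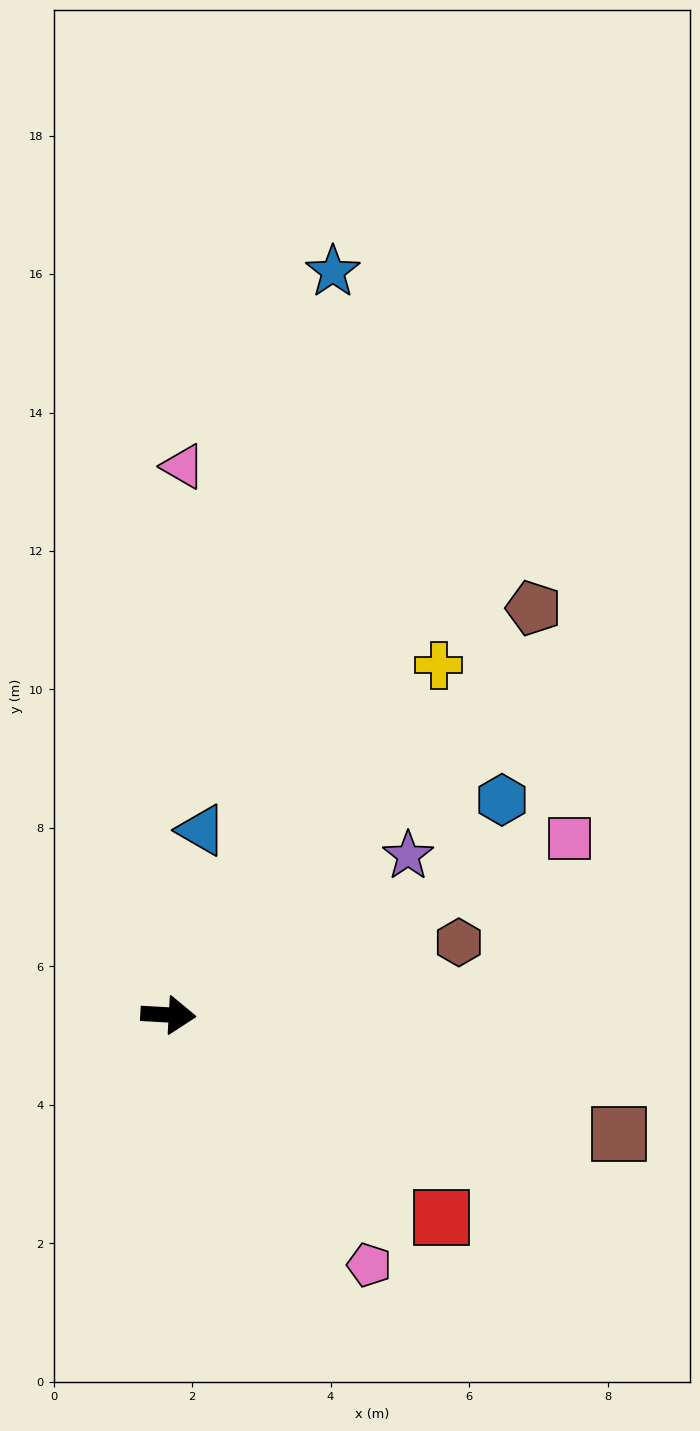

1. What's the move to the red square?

turn right 33°, forward 4.9 m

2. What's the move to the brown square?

turn right 12°, forward 6.7 m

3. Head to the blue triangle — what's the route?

turn left 83°, forward 2.7 m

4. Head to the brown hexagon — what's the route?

turn left 17°, forward 4.3 m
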